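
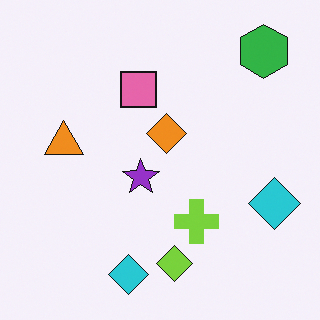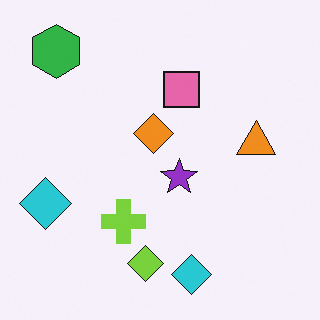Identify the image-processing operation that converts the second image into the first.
Flipped horizontally (left ↔ right).

The green hexagon is in the top-left of the second image and the top-right of the first — shapes on opposite sides of the vertical midline have swapped in a mirror flip.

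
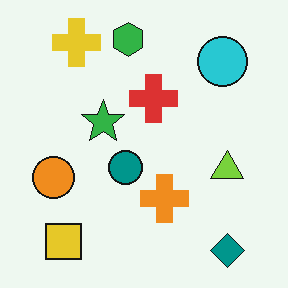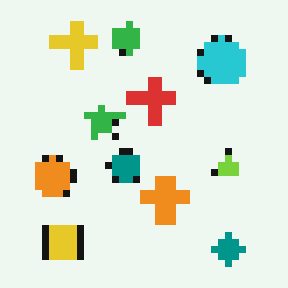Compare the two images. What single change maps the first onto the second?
The second image is the first moderately pixelated.

Shapes are reduced to large square blocks; fine edges and outlines are lost — a downscale-then-upscale (mosaic) effect.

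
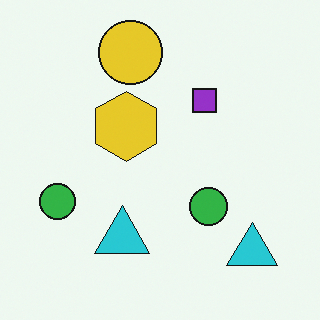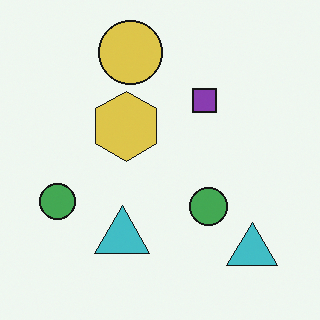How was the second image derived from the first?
The transformation is: slightly desaturated.

All colors are more muted and greyish — a global saturation change.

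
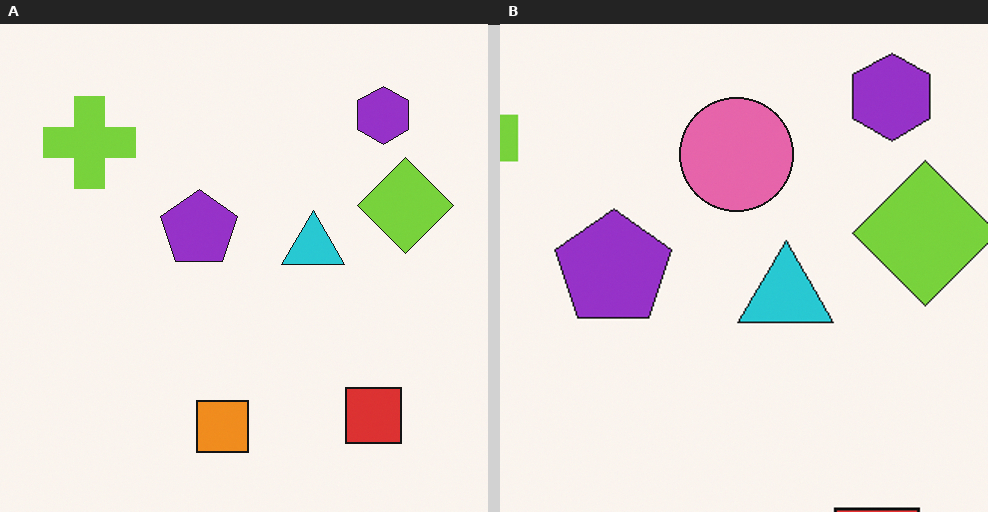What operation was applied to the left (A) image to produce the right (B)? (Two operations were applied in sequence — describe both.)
Cropped to a modestly smaller region and rescaled, then overlaid with an additional pink circle.

The visible shapes are larger and the field of view is narrower; shapes near the original edges may be partly or wholly outside the frame — a crop-and-rescale. A pink circle appears in the right (B) image that is absent from the left (A).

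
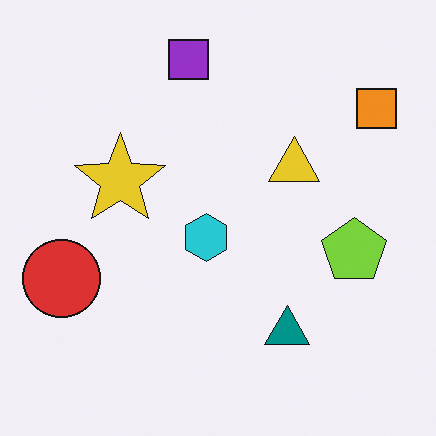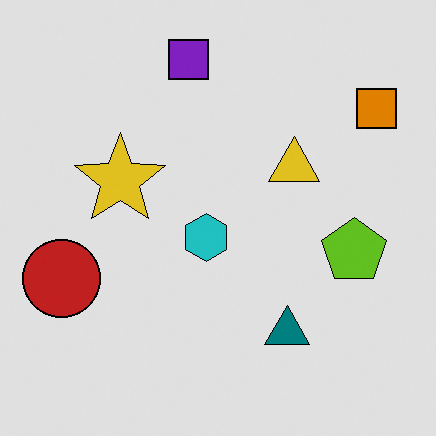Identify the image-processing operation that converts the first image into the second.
The second image is the first moderately posterized.

Each flat color has snapped to a coarser quantized level — most visibly, the near-white background has dropped to a flat grey.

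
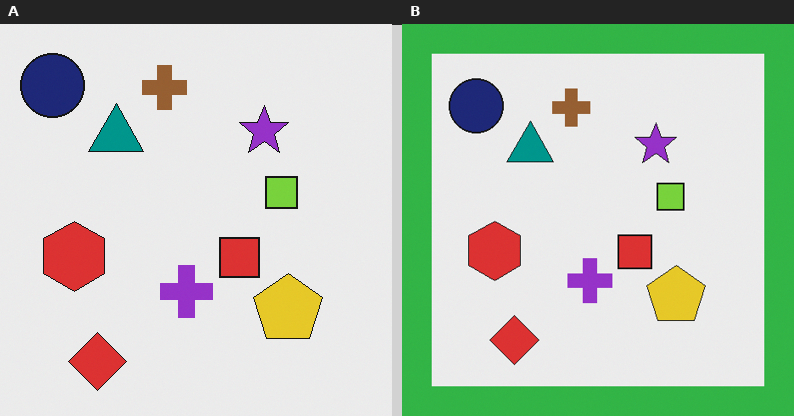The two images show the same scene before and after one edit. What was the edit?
It was framed with a green border.

A solid green frame runs around the edge of the right (B) image, with the content slightly shrunk inside it.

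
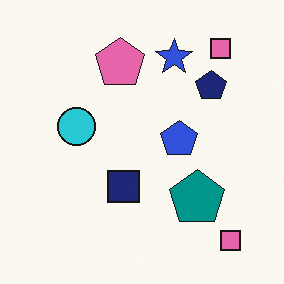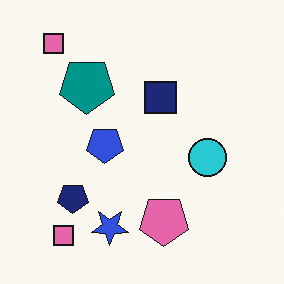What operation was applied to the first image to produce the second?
The image was rotated 180°.

The blue star sits in the top of the first image and the bottom of the second — consistent with a whole-image 180° rotation.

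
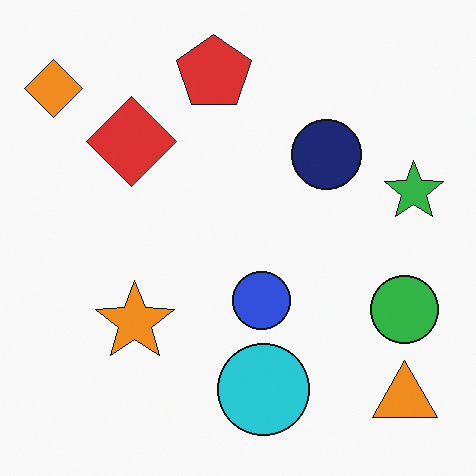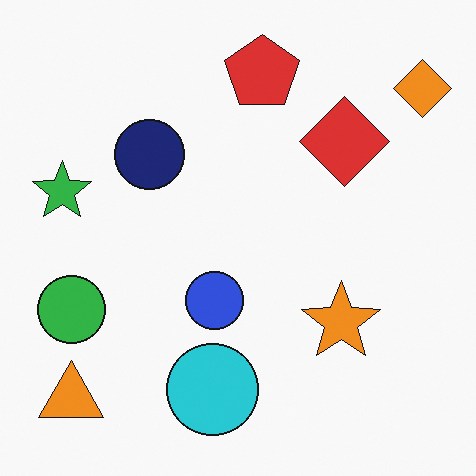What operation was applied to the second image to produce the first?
The image was flipped horizontally (left ↔ right).

The orange diamond is in the top-right of the second image and the top-left of the first — shapes on opposite sides of the vertical midline have swapped in a mirror flip.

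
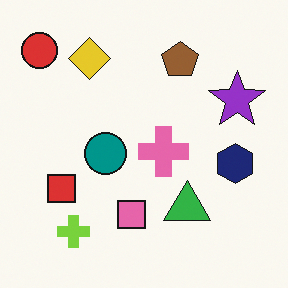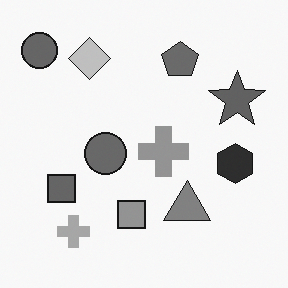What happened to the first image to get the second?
Converted to grayscale.

All color is removed — every shape is now a shade of grey.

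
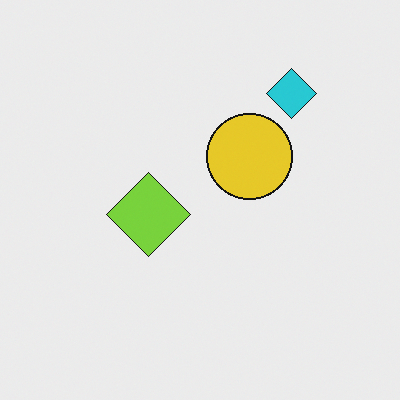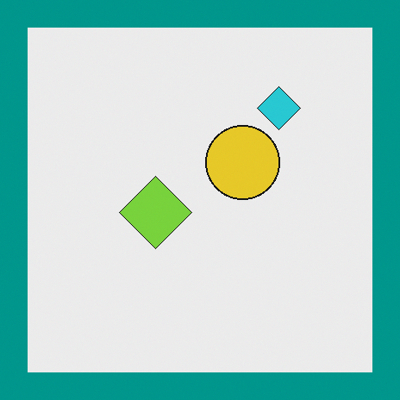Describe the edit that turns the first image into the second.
This is the original image framed with a teal border.

A solid teal frame runs around the edge of the second image, with the content slightly shrunk inside it.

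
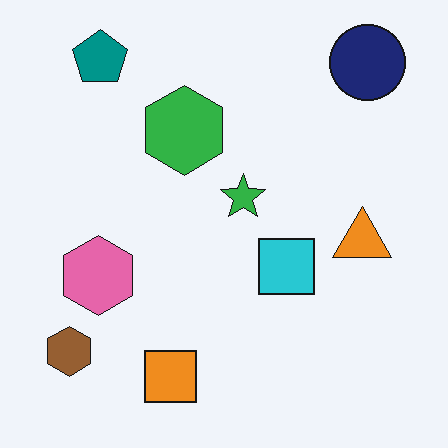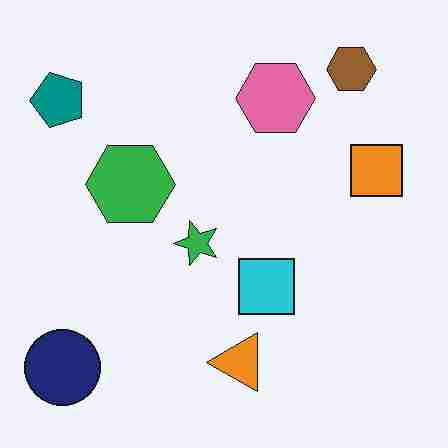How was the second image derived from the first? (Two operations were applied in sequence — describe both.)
Transposed (reflected across the top-left ↔ bottom-right diagonal), then heavily JPEG-compressed with obvious blocking artifacts.

Shapes have swapped their row and column positions — what was in the top-right is now in the bottom-left — a diagonal reflection. Blocky 8×8 compression artifacts appear around shape edges and the flat background shows ringing — characteristic JPEG degradation.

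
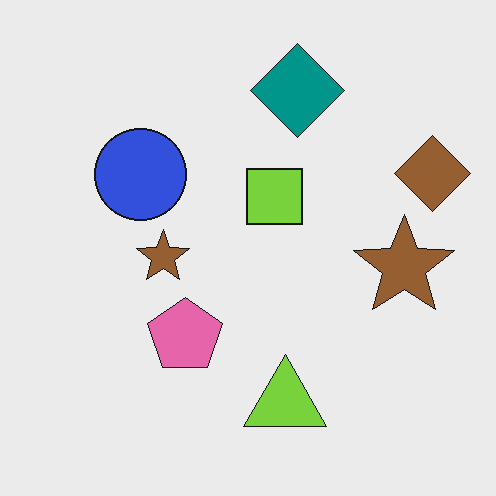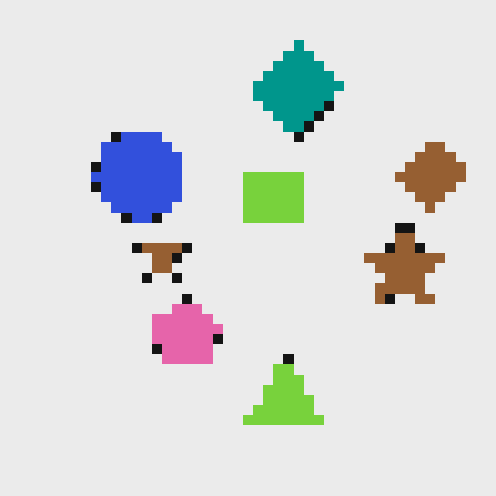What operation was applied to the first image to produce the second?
The image was coarsely pixelated.

Shapes are reduced to large square blocks; fine edges and outlines are lost — a downscale-then-upscale (mosaic) effect.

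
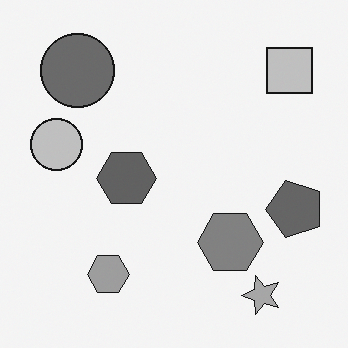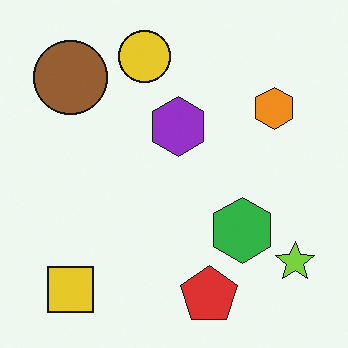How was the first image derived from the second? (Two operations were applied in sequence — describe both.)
The first image is the second transposed (reflected across the top-left ↔ bottom-right diagonal), then converted to grayscale.

Shapes have swapped their row and column positions — what was in the top-right is now in the bottom-left — a diagonal reflection. All color is removed — every shape is now a shade of grey.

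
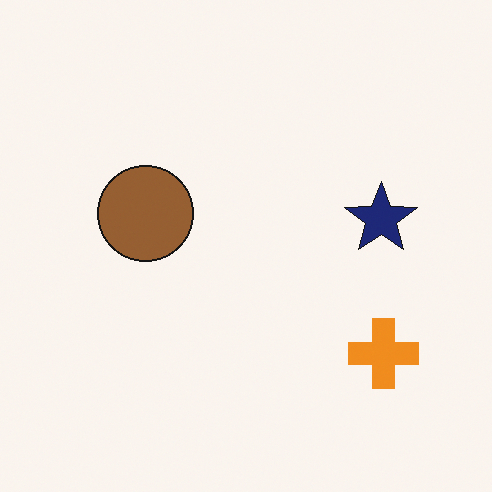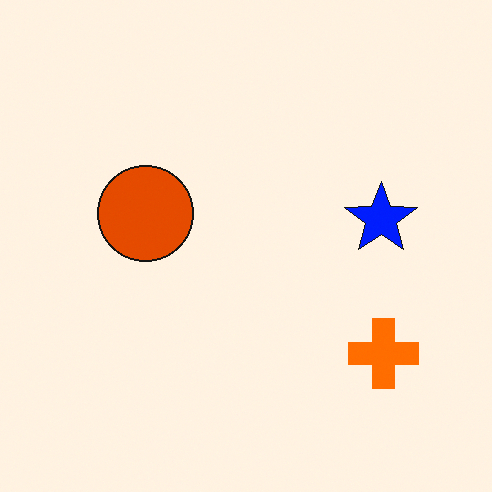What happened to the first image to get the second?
The image was made much more vivid (saturation change).

All colors are more vivid — a global saturation change.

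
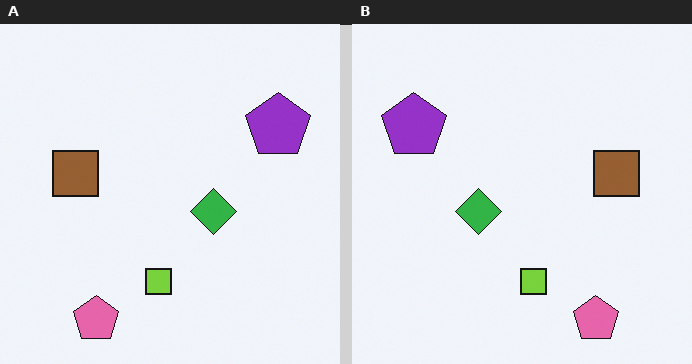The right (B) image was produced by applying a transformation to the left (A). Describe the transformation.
Flipped horizontally (left ↔ right).

The purple pentagon is in the top-right of the left (A) image and the top-left of the right (B) — shapes on opposite sides of the vertical midline have swapped in a mirror flip.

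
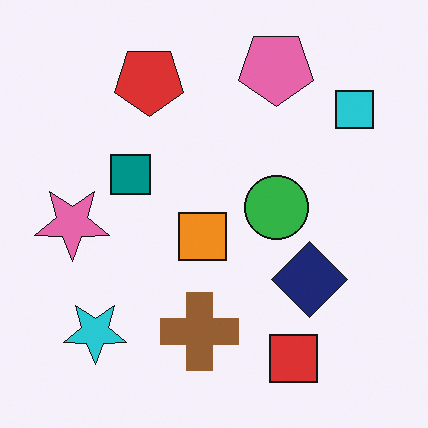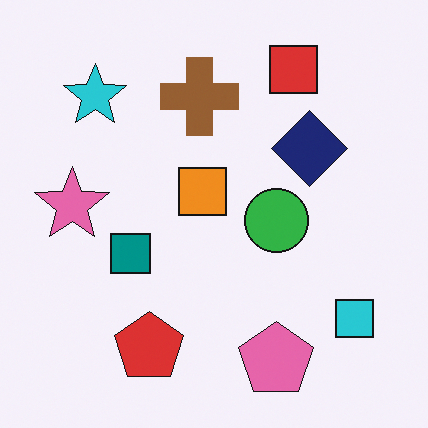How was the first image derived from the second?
The transformation is: flipped vertically (top ↔ bottom).

The pink pentagon is in the bottom of the second image and the top of the first — shapes on opposite sides of the horizontal midline have swapped in a mirror flip.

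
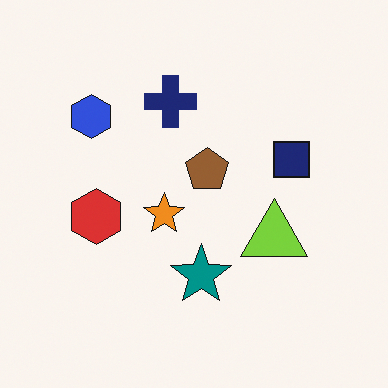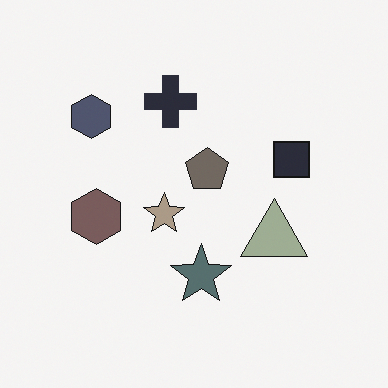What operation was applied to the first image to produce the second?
The second image is the first heavily desaturated.

All colors are more muted and greyish — a global saturation change.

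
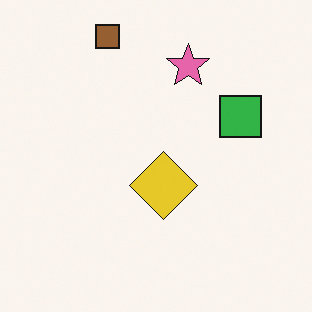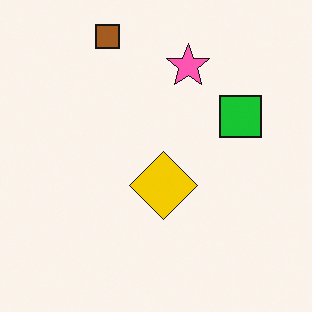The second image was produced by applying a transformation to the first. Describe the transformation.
The image was slightly oversaturated.

All colors are more vivid — a global saturation change.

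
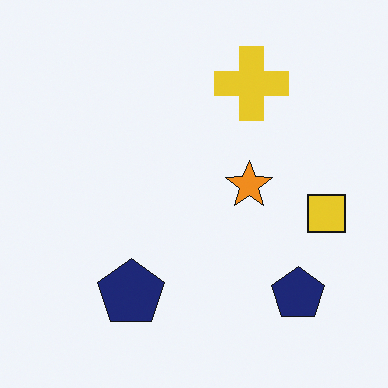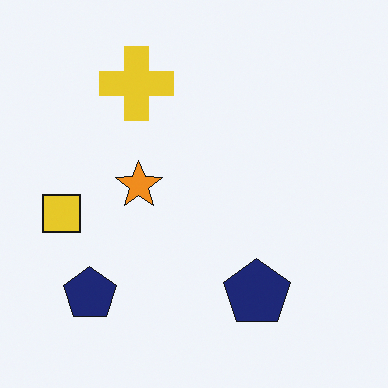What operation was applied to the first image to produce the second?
This is the original image flipped horizontally (left ↔ right).

The yellow square is in the right of the first image and the left of the second — shapes on opposite sides of the vertical midline have swapped in a mirror flip.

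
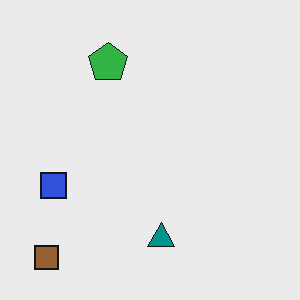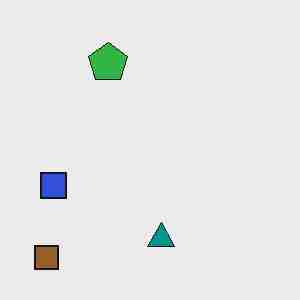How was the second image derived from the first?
It was degraded with heavy JPEG compression.

Blocky 8×8 compression artifacts appear around shape edges and the flat background shows ringing — characteristic JPEG degradation.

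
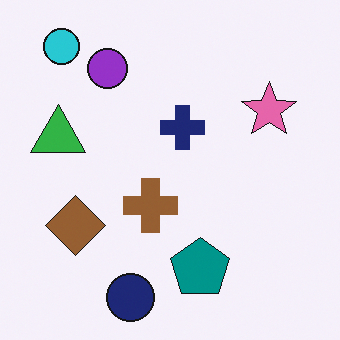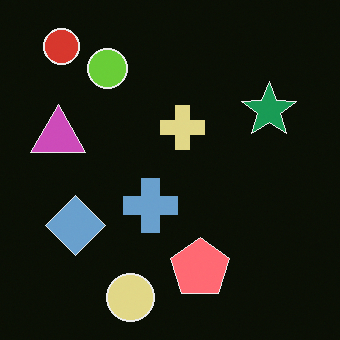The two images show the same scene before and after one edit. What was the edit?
Color-inverted (negative).

The light background has become dark and every shape's color is its complement — a photographic negative.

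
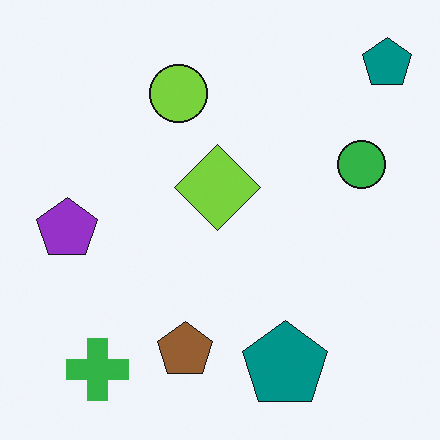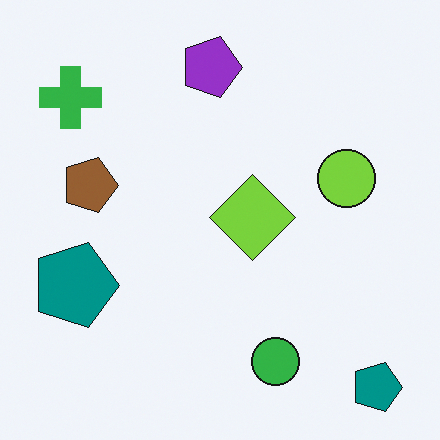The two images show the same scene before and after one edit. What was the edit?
The image was rotated 90° clockwise.

The green cross sits in the bottom-left of the first image and the top-left of the second — consistent with a whole-image 90° clockwise rotation.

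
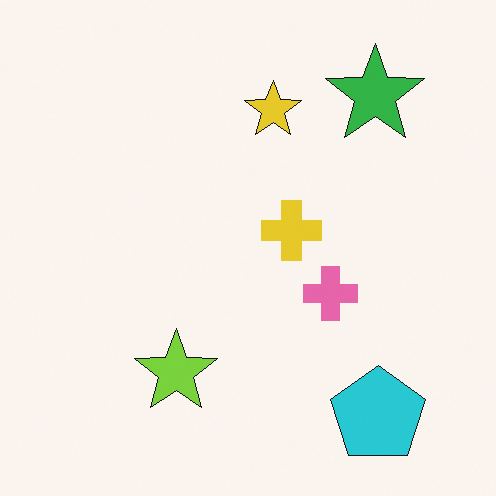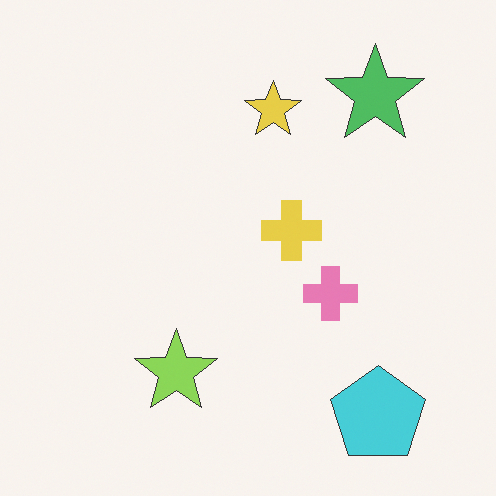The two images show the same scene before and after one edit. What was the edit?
This is the original image given slightly reduced contrast.

Tones are pushed toward mid-grey across the whole image — a global contrast change.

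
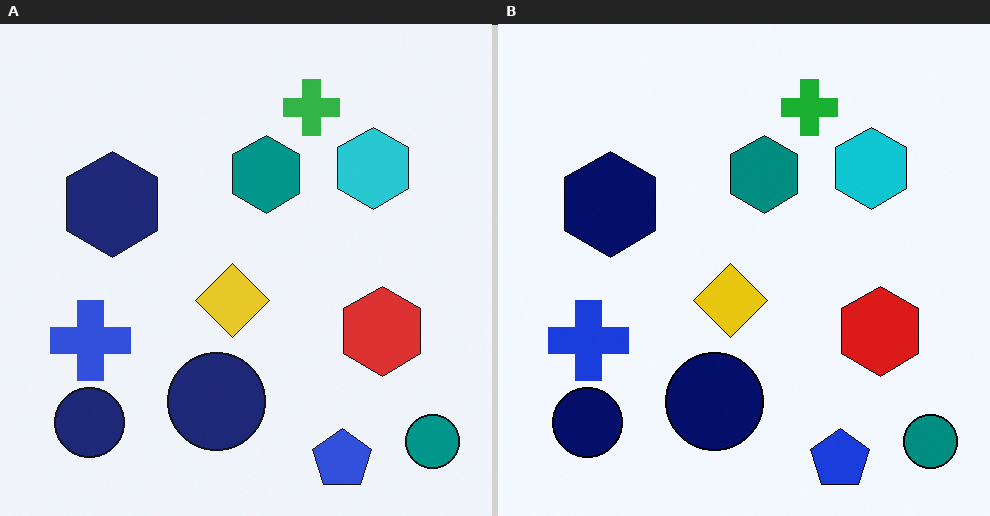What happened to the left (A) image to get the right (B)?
This is the original image given slightly increased contrast.

Tones are pushed away from mid-grey across the whole image — a global contrast change.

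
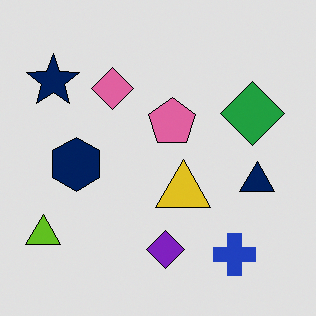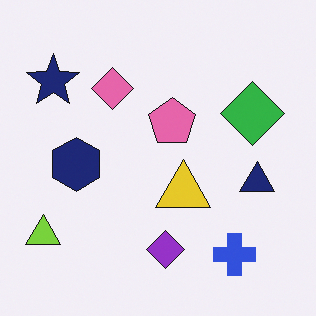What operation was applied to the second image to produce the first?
It was moderately posterized.

Each flat color has snapped to a coarser quantized level — most visibly, the near-white background has dropped to a flat grey.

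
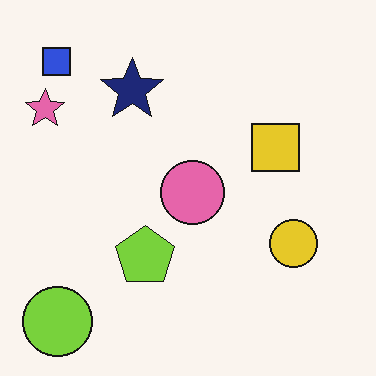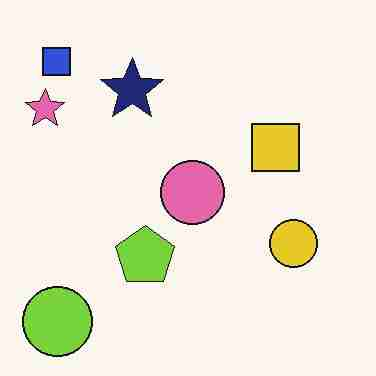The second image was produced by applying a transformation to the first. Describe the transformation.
The transformation is: degraded with heavy JPEG compression.

Blocky 8×8 compression artifacts appear around shape edges and the flat background shows ringing — characteristic JPEG degradation.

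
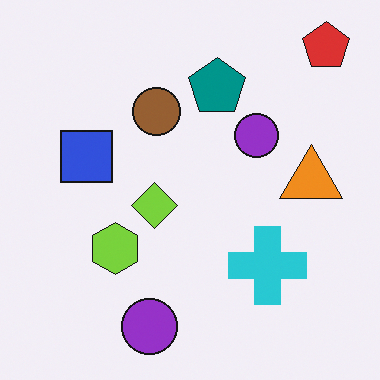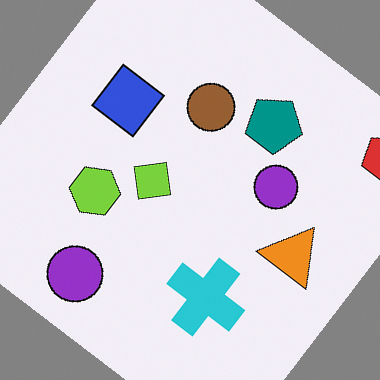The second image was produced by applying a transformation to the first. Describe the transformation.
This is the original image rotated clockwise by a large amount — several tens of degrees.

Every shape is tilted by the same angle and the image corners show triangular fill wedges — a whole-image rotation by a non-right angle.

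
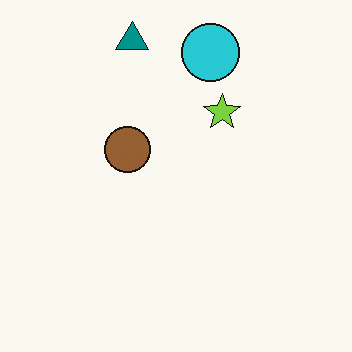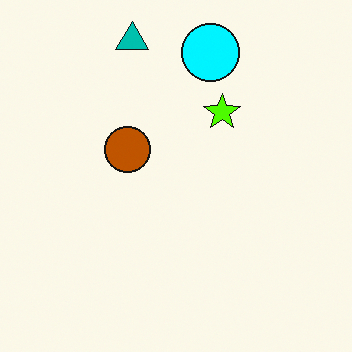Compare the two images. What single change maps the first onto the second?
It was made much more vivid (saturation change).

All colors are more vivid — a global saturation change.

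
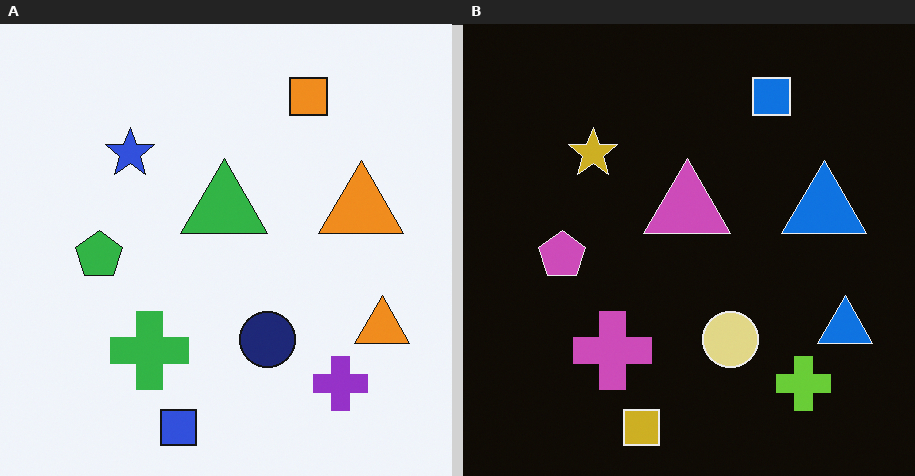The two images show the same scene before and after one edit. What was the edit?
The right (B) image is the left (A) color-inverted (negative).

The light background has become dark and every shape's color is its complement — a photographic negative.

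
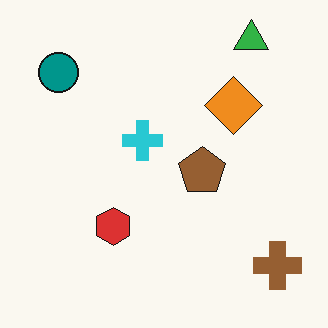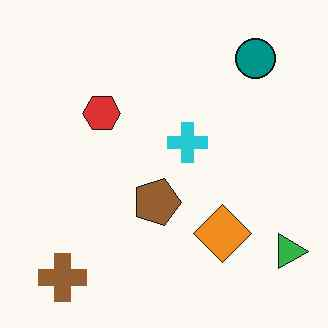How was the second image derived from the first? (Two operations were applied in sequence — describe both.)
Rotated 90° clockwise, then given moderate JPEG compression.

The green triangle sits in the top-right of the first image and the bottom-right of the second — consistent with a whole-image 90° clockwise rotation. Blocky 8×8 compression artifacts appear around shape edges and the flat background shows ringing — characteristic JPEG degradation.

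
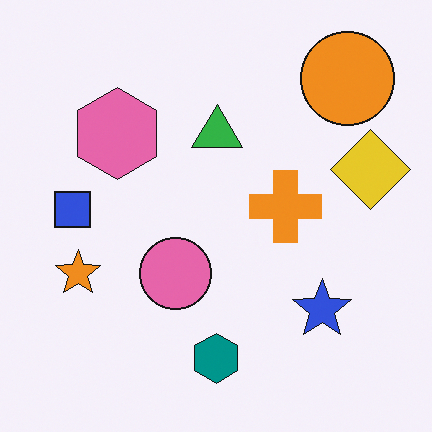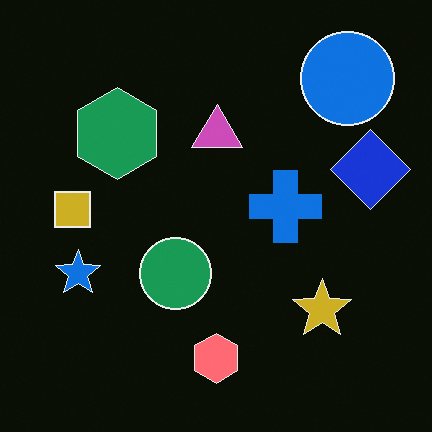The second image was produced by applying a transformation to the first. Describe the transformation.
Color-inverted (negative).

The light background has become dark and every shape's color is its complement — a photographic negative.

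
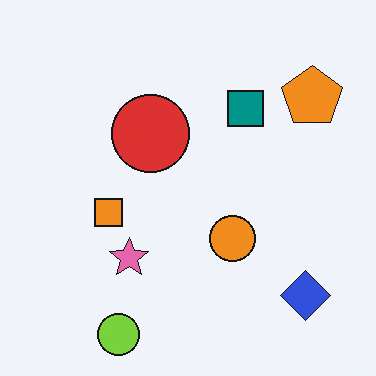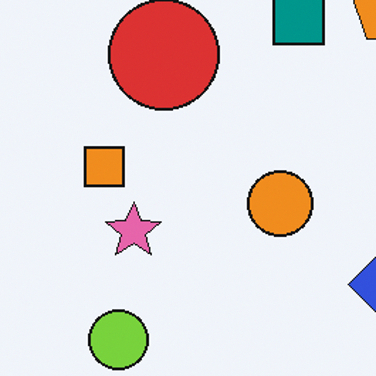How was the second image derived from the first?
The transformation is: cropped to a modestly smaller region and rescaled.

The visible shapes are larger and the field of view is narrower; shapes near the original edges may be partly or wholly outside the frame — a crop-and-rescale.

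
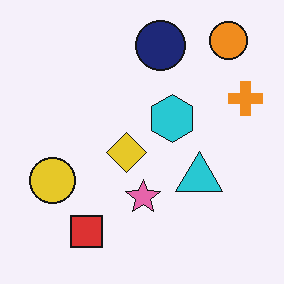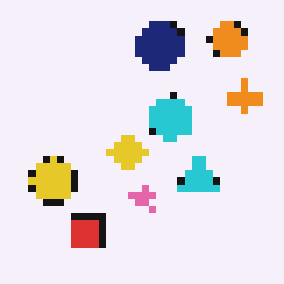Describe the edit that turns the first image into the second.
The transformation is: pixelated into visible square blocks.

Shapes are reduced to large square blocks; fine edges and outlines are lost — a downscale-then-upscale (mosaic) effect.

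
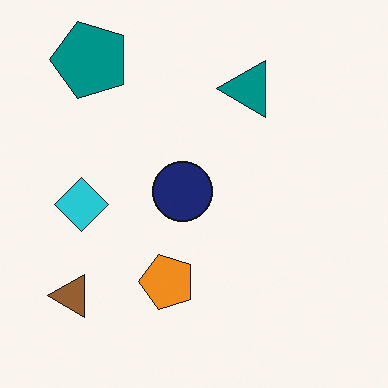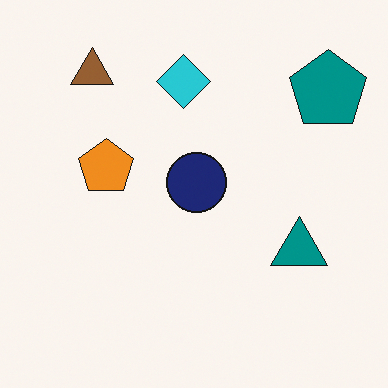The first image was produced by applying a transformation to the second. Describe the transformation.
Rotated 90° counter-clockwise.

The teal pentagon sits in the top-right of the second image and the top-left of the first — consistent with a whole-image 90° counter-clockwise rotation.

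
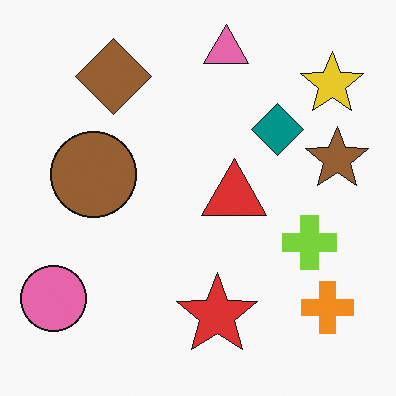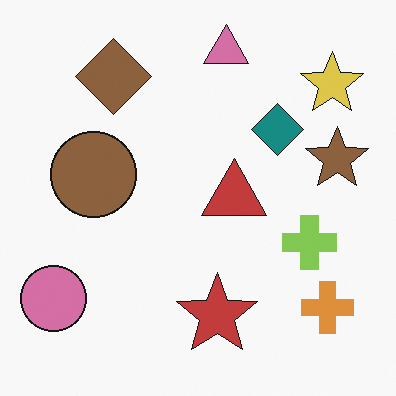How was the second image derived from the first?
Slightly desaturated.

All colors are more muted and greyish — a global saturation change.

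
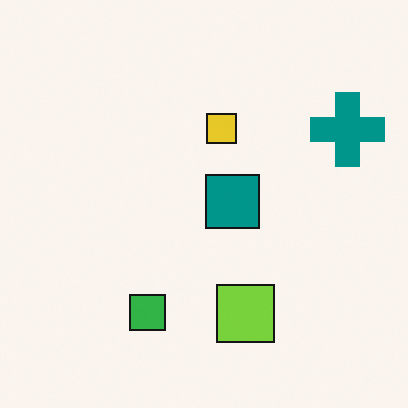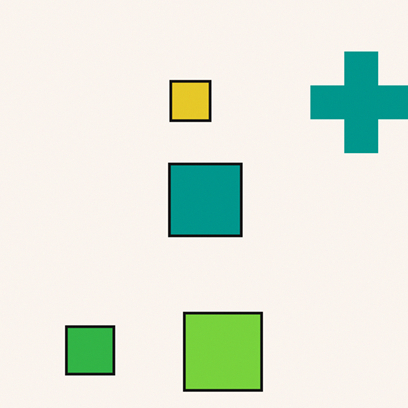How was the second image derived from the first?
This is the original image cropped to a modestly smaller region and rescaled.

The visible shapes are larger and the field of view is narrower; shapes near the original edges may be partly or wholly outside the frame — a crop-and-rescale.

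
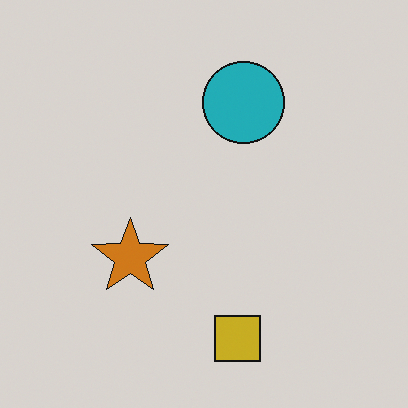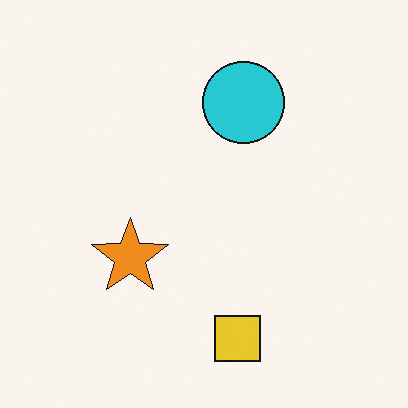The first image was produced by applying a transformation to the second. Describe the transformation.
This is the original image slightly darkened.

Every pixel — background and shapes alike — is uniformly darkened.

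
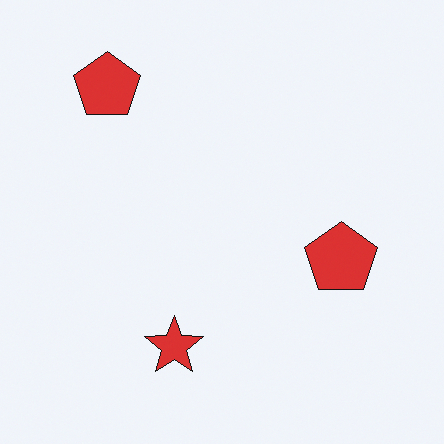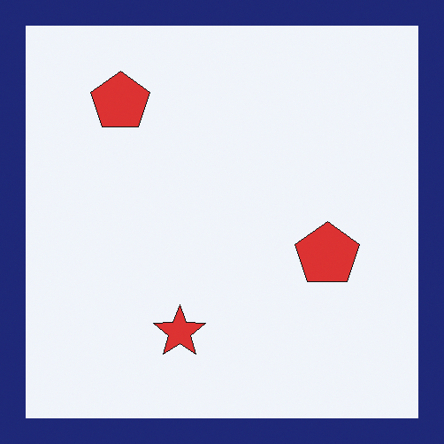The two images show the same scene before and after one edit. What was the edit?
The transformation is: framed with a navy border.

A solid navy frame runs around the edge of the second image, with the content slightly shrunk inside it.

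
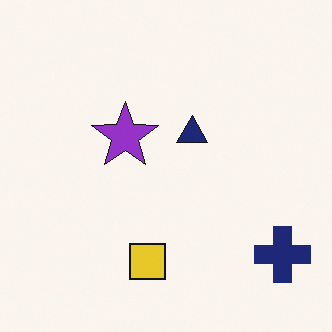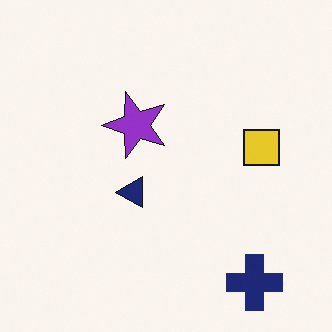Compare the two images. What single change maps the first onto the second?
Transposed (reflected across the top-left ↔ bottom-right diagonal).

Shapes have swapped their row and column positions — what was in the top-right is now in the bottom-left — a diagonal reflection.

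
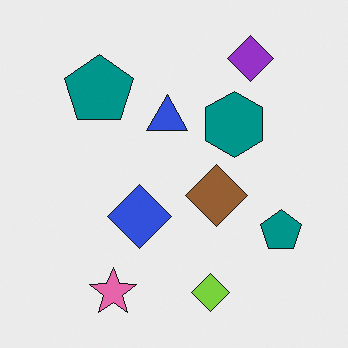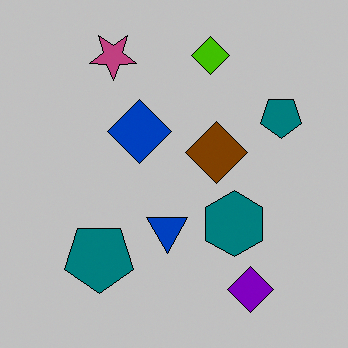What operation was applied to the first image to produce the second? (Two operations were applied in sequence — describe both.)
This is the original image heavily posterized to just a handful of flat colors, then flipped vertically (top ↔ bottom).

Each flat color has snapped to a coarser quantized level — most visibly, the near-white background has dropped to a flat grey. The pink star is in the bottom-left of the first image and the top-left of the second — shapes on opposite sides of the horizontal midline have swapped in a mirror flip.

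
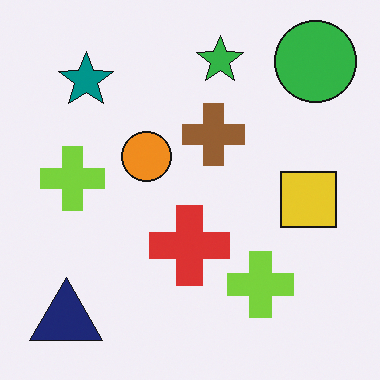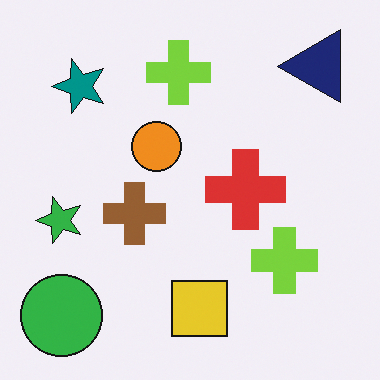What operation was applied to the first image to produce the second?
The image was transposed (reflected across the top-left ↔ bottom-right diagonal).

Shapes have swapped their row and column positions — what was in the top-right is now in the bottom-left — a diagonal reflection.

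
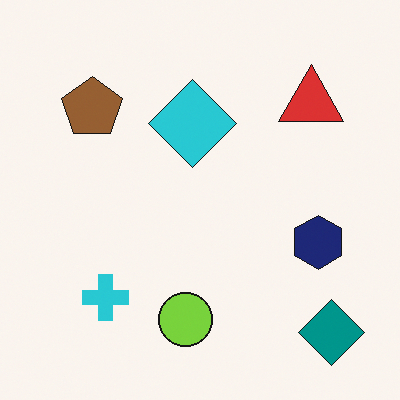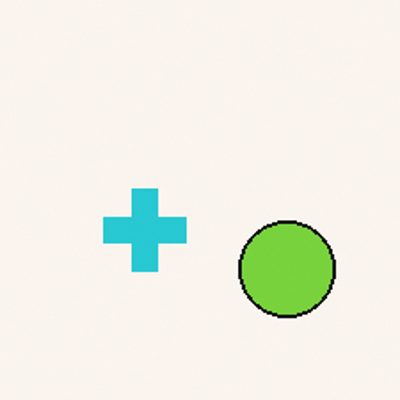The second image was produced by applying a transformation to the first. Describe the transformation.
The second image is the first cropped tightly and scaled back up.

The visible shapes are larger and the field of view is narrower; shapes near the original edges may be partly or wholly outside the frame — a crop-and-rescale.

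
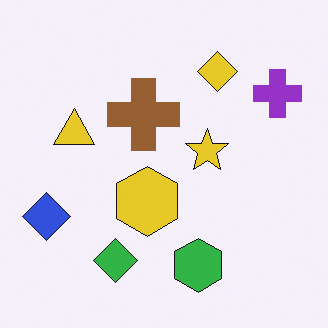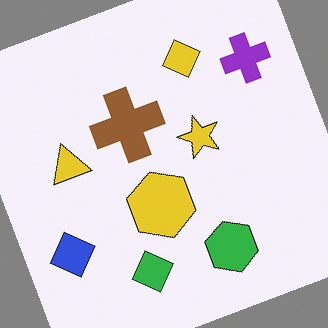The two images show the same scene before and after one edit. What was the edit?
The image was rotated counter-clockwise by a moderate amount.

Every shape is tilted by the same angle and the image corners show triangular fill wedges — a whole-image rotation by a non-right angle.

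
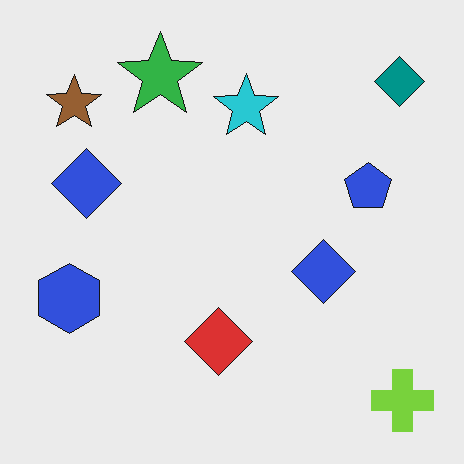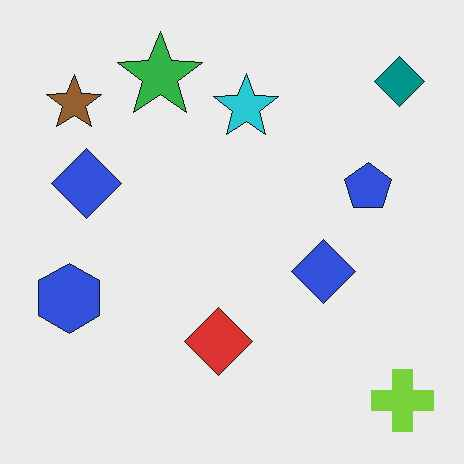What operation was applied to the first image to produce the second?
The second image is the first given moderate JPEG compression.

Blocky 8×8 compression artifacts appear around shape edges and the flat background shows ringing — characteristic JPEG degradation.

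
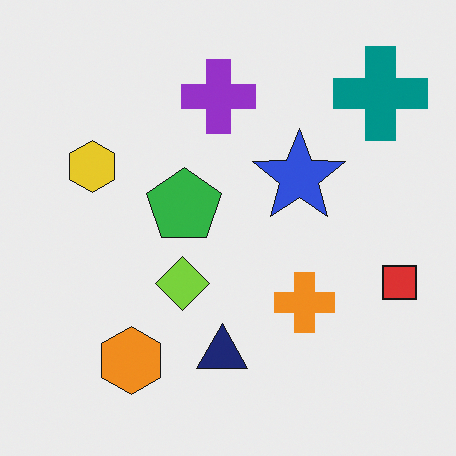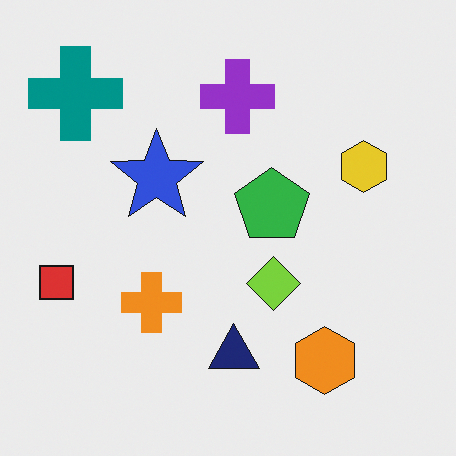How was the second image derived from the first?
The image was flipped horizontally (left ↔ right).

The red square is in the right of the first image and the left of the second — shapes on opposite sides of the vertical midline have swapped in a mirror flip.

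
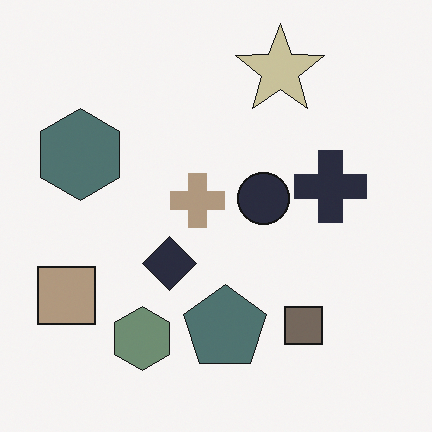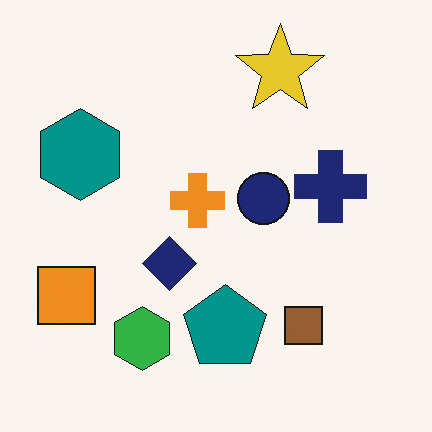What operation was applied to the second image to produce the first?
Heavily desaturated.

All colors are more muted and greyish — a global saturation change.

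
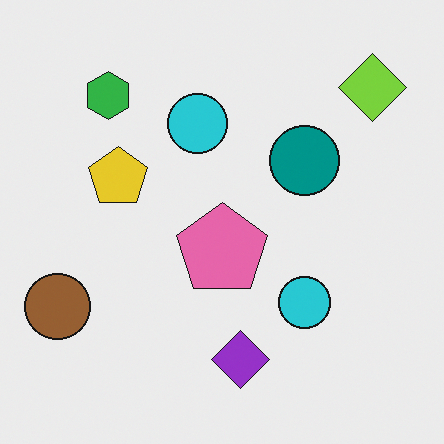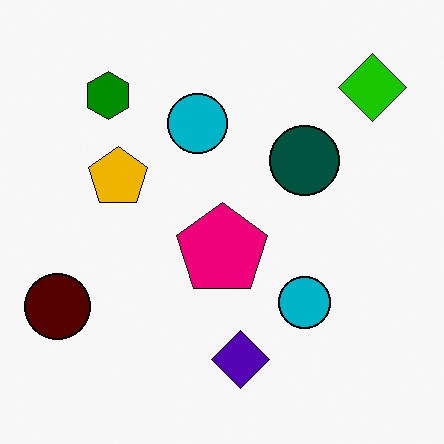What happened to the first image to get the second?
The transformation is: given much higher contrast.

Tones are pushed away from mid-grey across the whole image — a global contrast change.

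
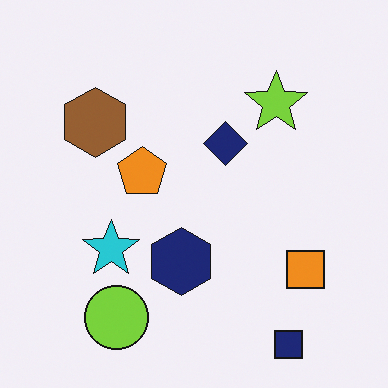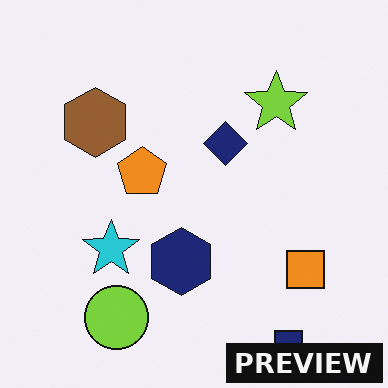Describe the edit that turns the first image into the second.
The second image is the first watermarked with the text "PREVIEW" in the lower-right corner.

A dark label reading "PREVIEW" appears in the lower-right corner.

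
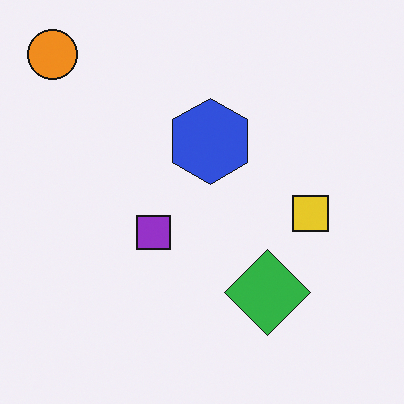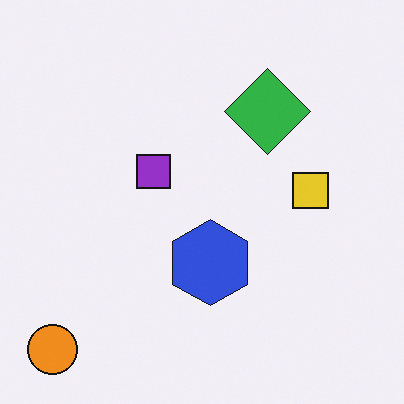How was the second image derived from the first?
It was flipped vertically (top ↔ bottom).

The orange circle is in the top-left of the first image and the bottom-left of the second — shapes on opposite sides of the horizontal midline have swapped in a mirror flip.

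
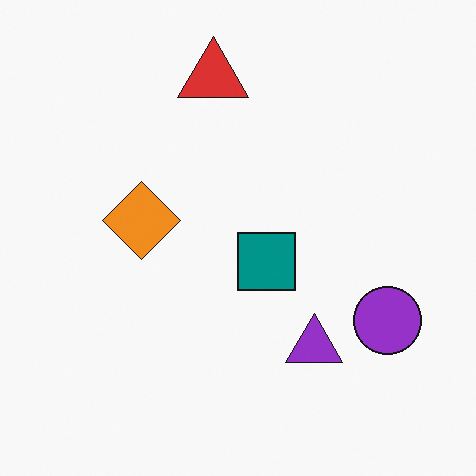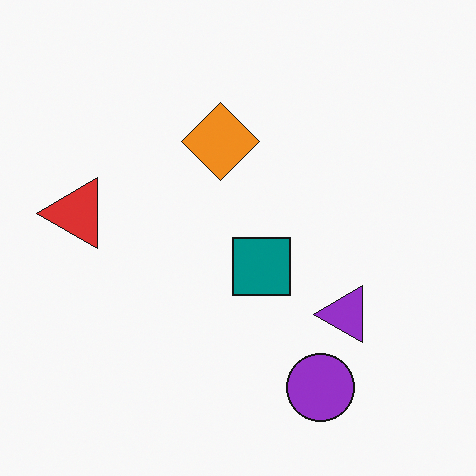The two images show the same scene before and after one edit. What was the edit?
This is the original image transposed (reflected across the top-left ↔ bottom-right diagonal).

Shapes have swapped their row and column positions — what was in the top-right is now in the bottom-left — a diagonal reflection.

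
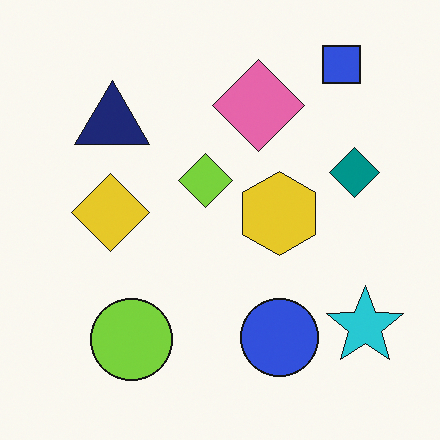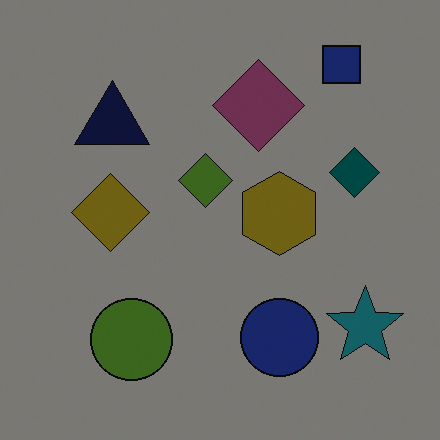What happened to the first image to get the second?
Noticeably darkened.

Every pixel — background and shapes alike — is uniformly darkened.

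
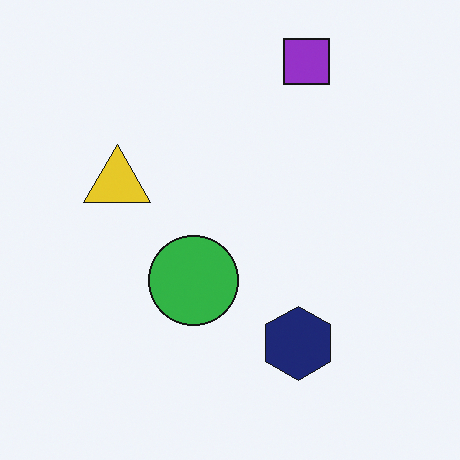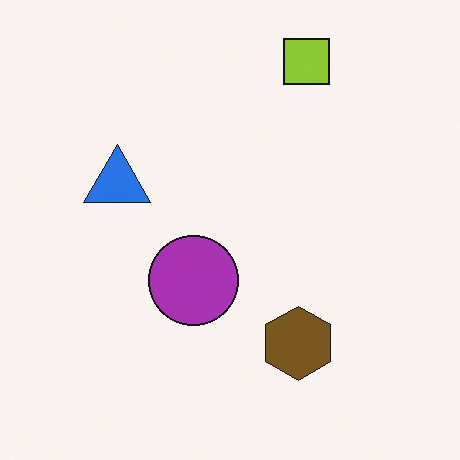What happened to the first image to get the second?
This is the original image hue-shifted through roughly half the color wheel.

Every shape's color has rotated by the same amount around the hue wheel — a uniform hue shift.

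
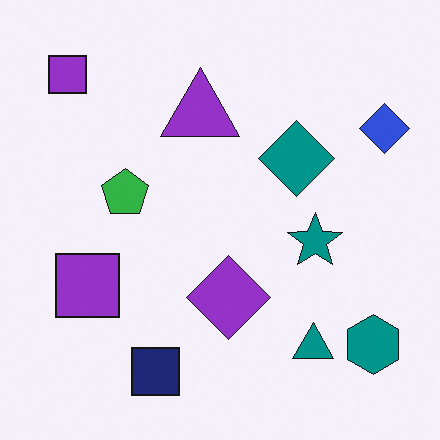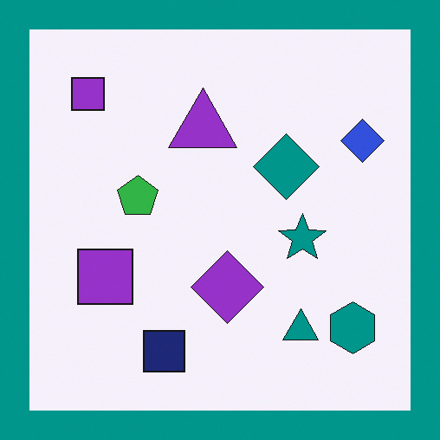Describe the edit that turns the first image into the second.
Framed with a teal border.

A solid teal frame runs around the edge of the second image, with the content slightly shrunk inside it.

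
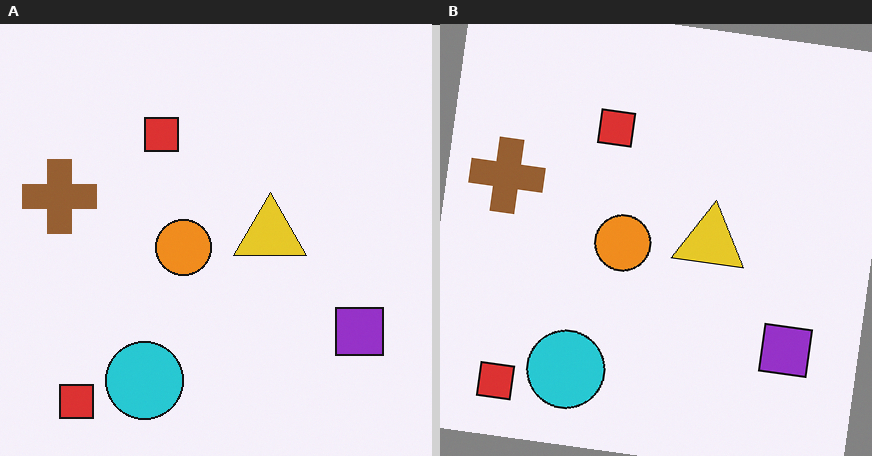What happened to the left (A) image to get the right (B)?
This is the original image rotated clockwise by a few degrees.

Every shape is tilted by the same angle and the image corners show triangular fill wedges — a whole-image rotation by a non-right angle.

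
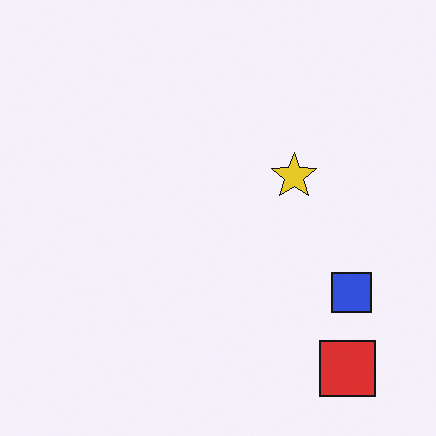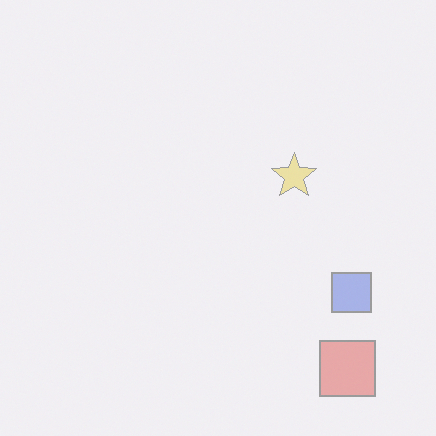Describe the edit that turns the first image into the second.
The second image is the first washed out (contrast reduced).

Tones are pushed toward mid-grey across the whole image — a global contrast change.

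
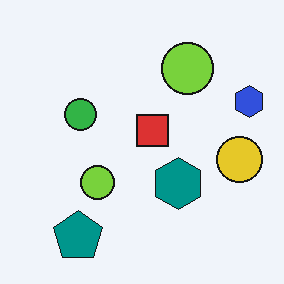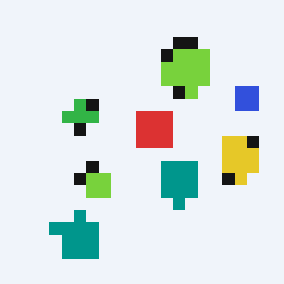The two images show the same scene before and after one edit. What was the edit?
The second image is the first coarsely pixelated.

Shapes are reduced to large square blocks; fine edges and outlines are lost — a downscale-then-upscale (mosaic) effect.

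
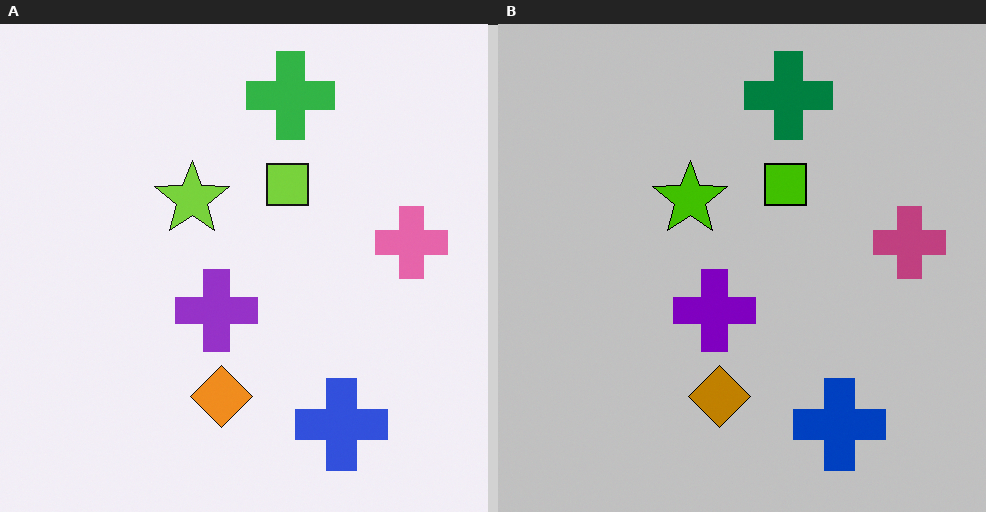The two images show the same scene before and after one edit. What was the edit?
The image was aggressively posterized.

Each flat color has snapped to a coarser quantized level — most visibly, the near-white background has dropped to a flat grey.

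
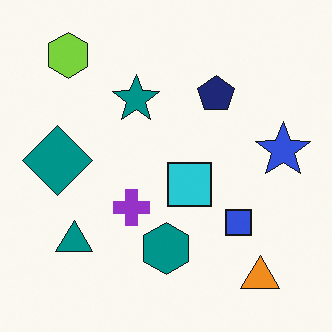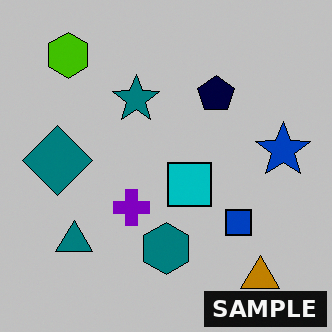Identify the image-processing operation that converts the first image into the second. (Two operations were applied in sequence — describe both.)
The image was heavily posterized to just a handful of flat colors, then watermarked with the text "SAMPLE" in the lower-right corner.

Each flat color has snapped to a coarser quantized level — most visibly, the near-white background has dropped to a flat grey. A dark label reading "SAMPLE" appears in the lower-right corner.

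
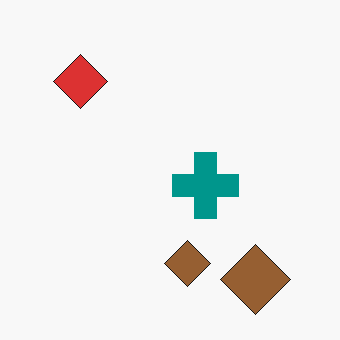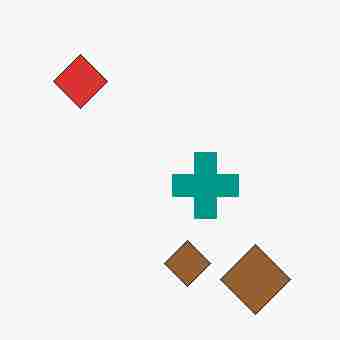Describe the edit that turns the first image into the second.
It was heavily JPEG-compressed with obvious blocking artifacts.

Blocky 8×8 compression artifacts appear around shape edges and the flat background shows ringing — characteristic JPEG degradation.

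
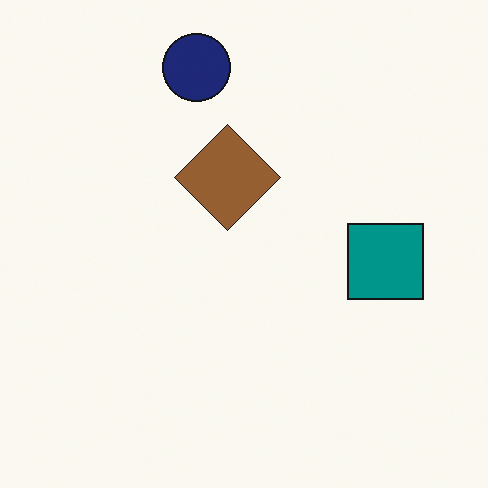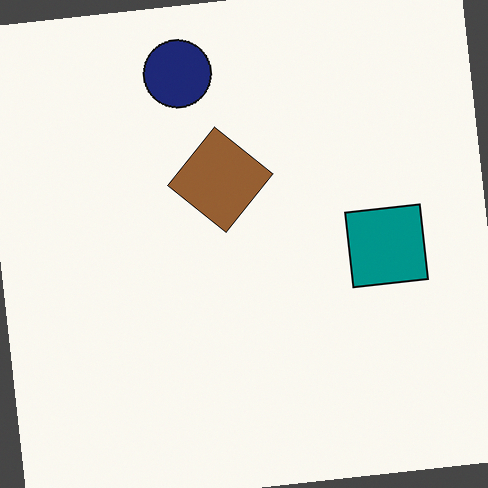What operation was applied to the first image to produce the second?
It was rotated counter-clockwise by a few degrees.

Every shape is tilted by the same angle and the image corners show triangular fill wedges — a whole-image rotation by a non-right angle.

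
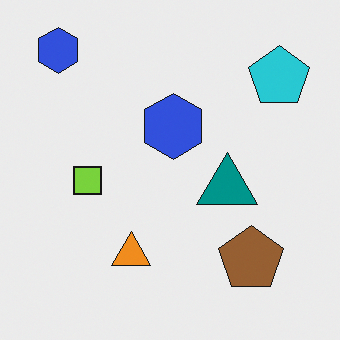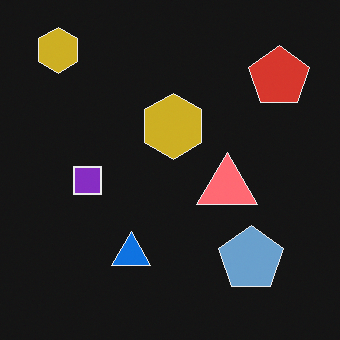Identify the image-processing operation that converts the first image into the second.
The transformation is: color-inverted (negative).

The light background has become dark and every shape's color is its complement — a photographic negative.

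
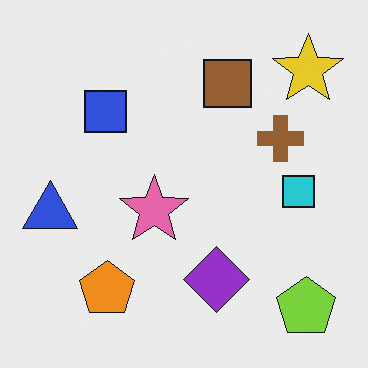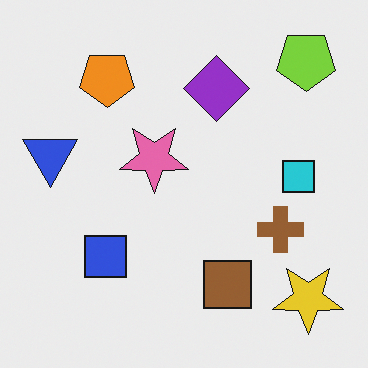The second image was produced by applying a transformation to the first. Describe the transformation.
Flipped vertically (top ↔ bottom).

The lime pentagon is in the bottom-right of the first image and the top-right of the second — shapes on opposite sides of the horizontal midline have swapped in a mirror flip.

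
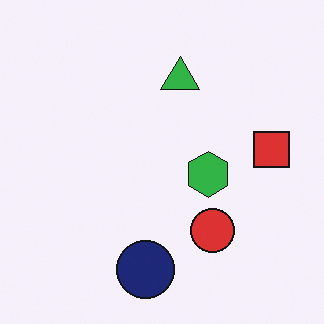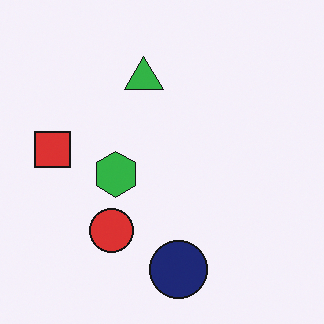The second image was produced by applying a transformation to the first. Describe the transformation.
It was flipped horizontally (left ↔ right).

The red square is in the right of the first image and the left of the second — shapes on opposite sides of the vertical midline have swapped in a mirror flip.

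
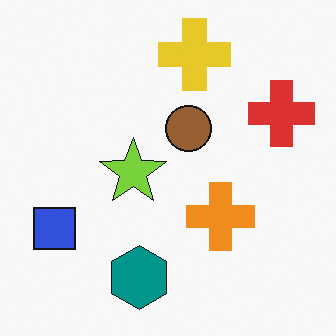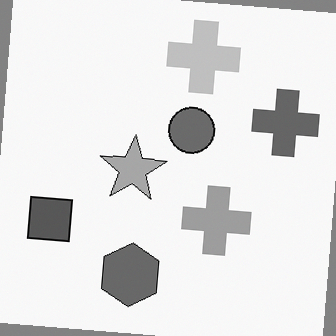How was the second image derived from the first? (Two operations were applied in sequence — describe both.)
Converted to grayscale, then rotated clockwise by a small amount.

All color is removed — every shape is now a shade of grey. Every shape is tilted by the same angle and the image corners show triangular fill wedges — a whole-image rotation by a non-right angle.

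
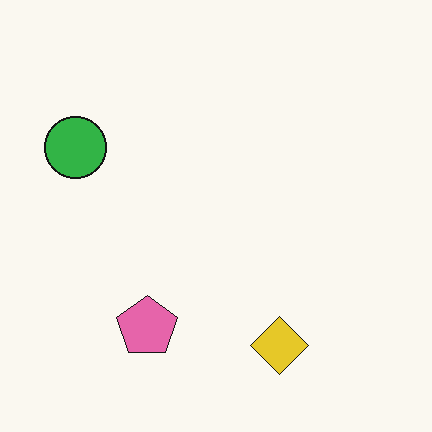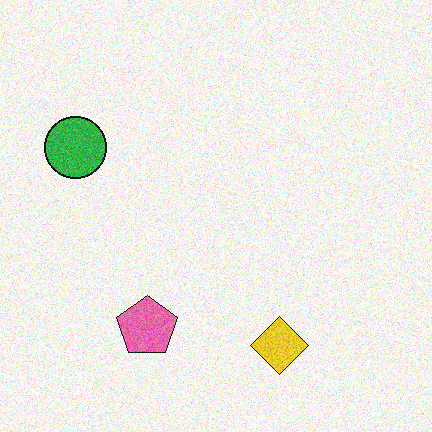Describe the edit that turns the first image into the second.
The image was degraded with moderate additive noise.

Random speckle covers the whole image, including the flat background.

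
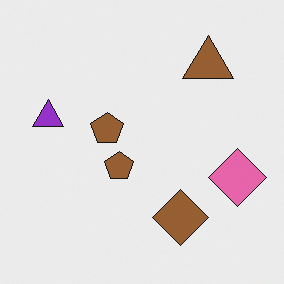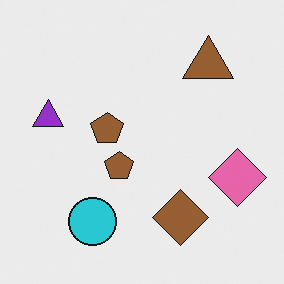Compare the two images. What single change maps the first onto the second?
It was overlaid with an additional cyan circle.

A cyan circle appears in the second image that is absent from the first.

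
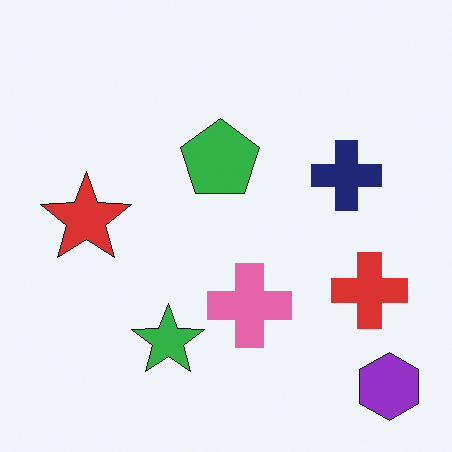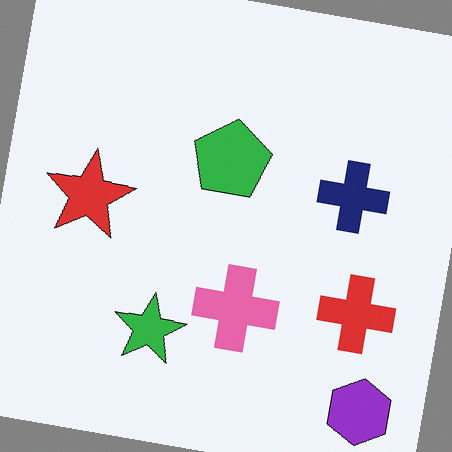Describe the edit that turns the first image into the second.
The transformation is: rotated clockwise by a slight angle.

Every shape is tilted by the same angle and the image corners show triangular fill wedges — a whole-image rotation by a non-right angle.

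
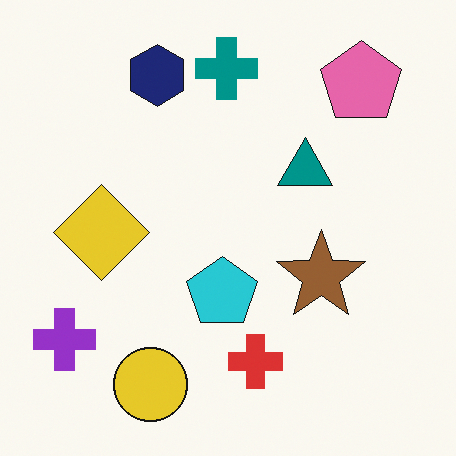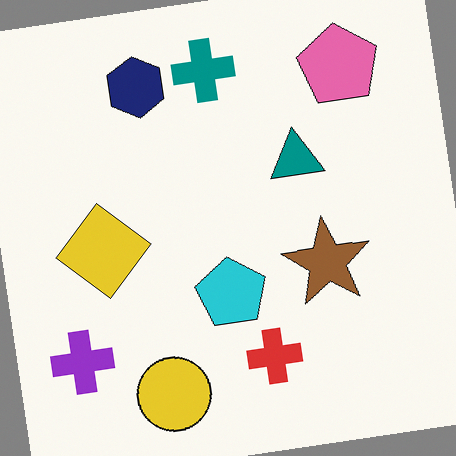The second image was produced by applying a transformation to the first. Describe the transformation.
Rotated counter-clockwise by a small amount.

Every shape is tilted by the same angle and the image corners show triangular fill wedges — a whole-image rotation by a non-right angle.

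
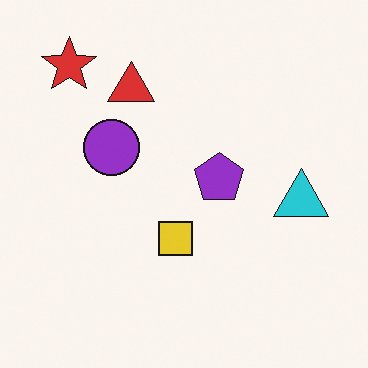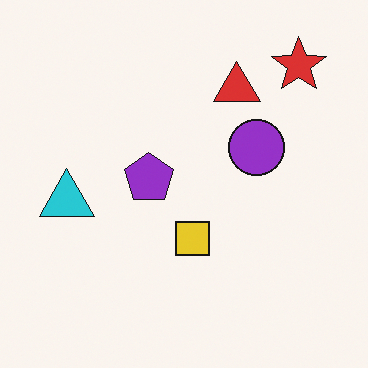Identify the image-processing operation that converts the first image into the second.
The transformation is: flipped horizontally (left ↔ right).

The cyan triangle is in the right of the first image and the left of the second — shapes on opposite sides of the vertical midline have swapped in a mirror flip.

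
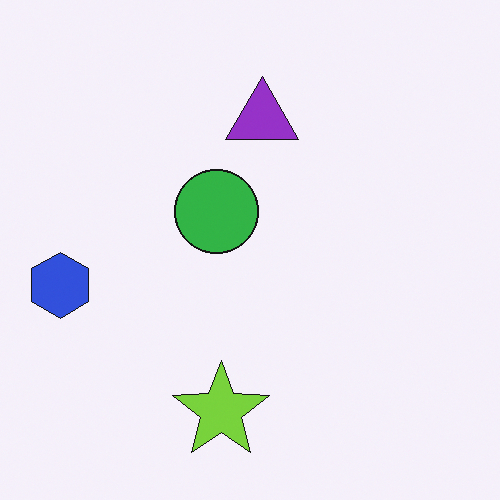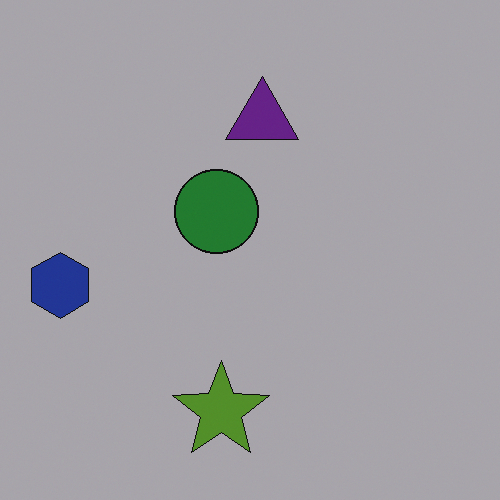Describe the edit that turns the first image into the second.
The second image is the first substantially darkened.

Every pixel — background and shapes alike — is uniformly darkened.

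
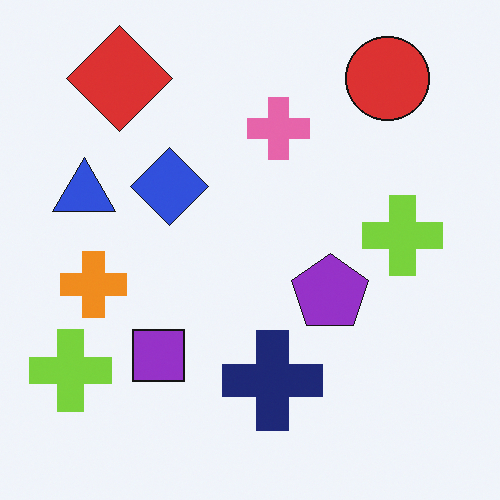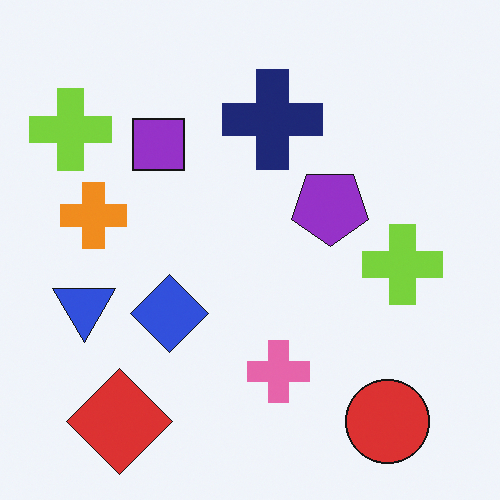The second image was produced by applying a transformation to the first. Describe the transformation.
The second image is the first flipped vertically (top ↔ bottom).

The red circle is in the top-right of the first image and the bottom-right of the second — shapes on opposite sides of the horizontal midline have swapped in a mirror flip.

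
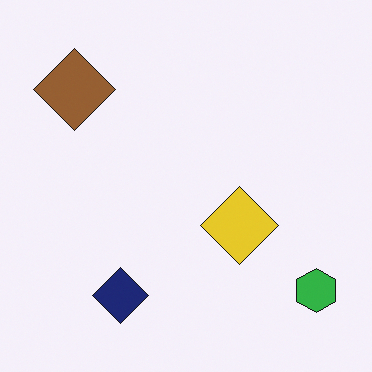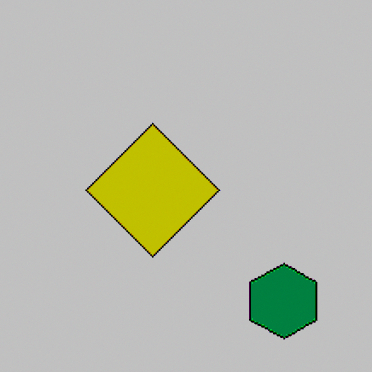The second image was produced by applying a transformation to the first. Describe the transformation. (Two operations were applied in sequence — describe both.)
Cropped to a noticeably smaller region and rescaled, then heavily posterized to just a handful of flat colors.

The visible shapes are larger and the field of view is narrower; shapes near the original edges may be partly or wholly outside the frame — a crop-and-rescale. Each flat color has snapped to a coarser quantized level — most visibly, the near-white background has dropped to a flat grey.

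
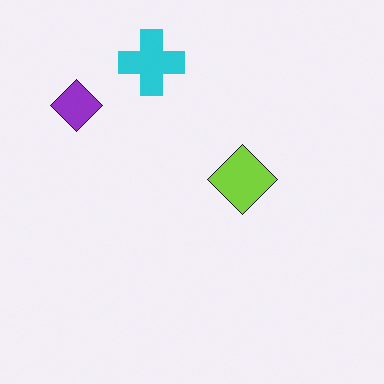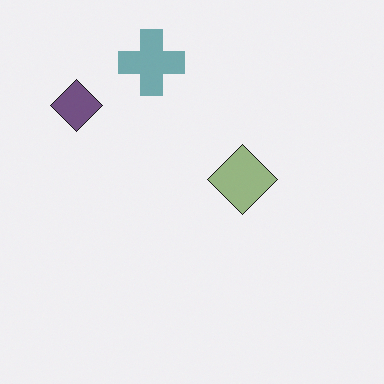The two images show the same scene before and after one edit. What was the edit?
It was heavily desaturated.

All colors are more muted and greyish — a global saturation change.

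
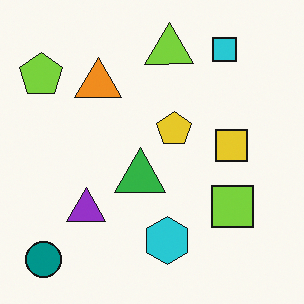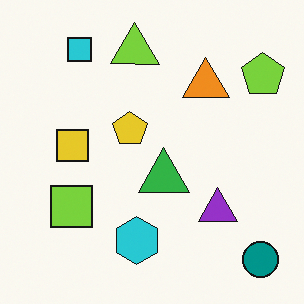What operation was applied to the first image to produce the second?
The second image is the first flipped horizontally (left ↔ right).

The lime pentagon is in the top-left of the first image and the top-right of the second — shapes on opposite sides of the vertical midline have swapped in a mirror flip.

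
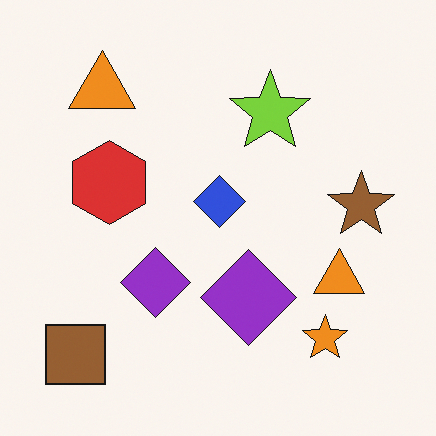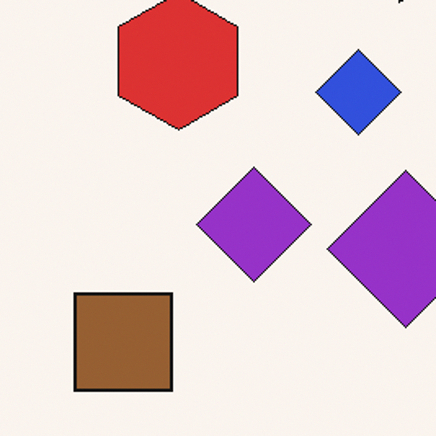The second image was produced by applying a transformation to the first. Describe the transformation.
This is the original image cropped to a noticeably smaller region and rescaled.

The visible shapes are larger and the field of view is narrower; shapes near the original edges may be partly or wholly outside the frame — a crop-and-rescale.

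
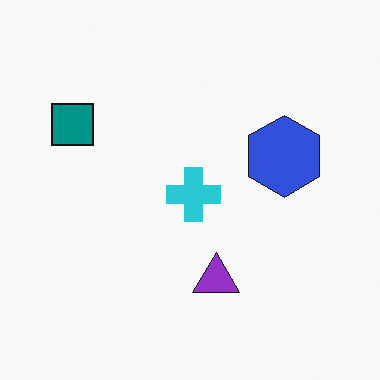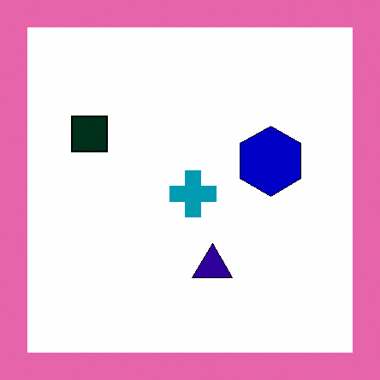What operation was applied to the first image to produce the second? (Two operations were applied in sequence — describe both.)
The transformation is: given much higher contrast, then framed with a pink border.

Tones are pushed away from mid-grey across the whole image — a global contrast change. A solid pink frame runs around the edge of the second image, with the content slightly shrunk inside it.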